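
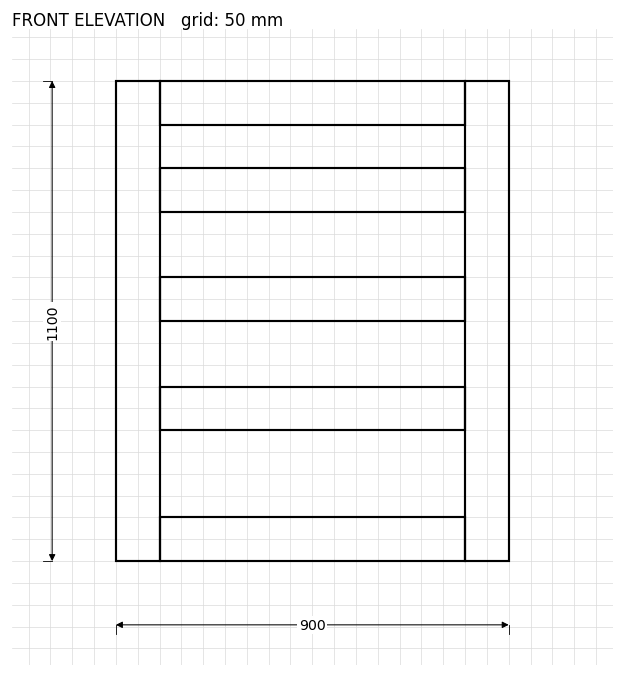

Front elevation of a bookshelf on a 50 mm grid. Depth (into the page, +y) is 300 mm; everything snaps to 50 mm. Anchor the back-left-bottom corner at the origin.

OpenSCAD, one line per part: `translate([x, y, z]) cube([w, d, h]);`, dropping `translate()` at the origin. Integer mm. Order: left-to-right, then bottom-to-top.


cube([100, 300, 1100]);
translate([100, 0, 0]) cube([700, 300, 100]);
translate([100, 0, 300]) cube([700, 300, 100]);
translate([100, 0, 550]) cube([700, 300, 100]);
translate([100, 0, 800]) cube([700, 300, 100]);
translate([100, 0, 1000]) cube([700, 300, 100]);
translate([800, 0, 0]) cube([100, 300, 1100]);


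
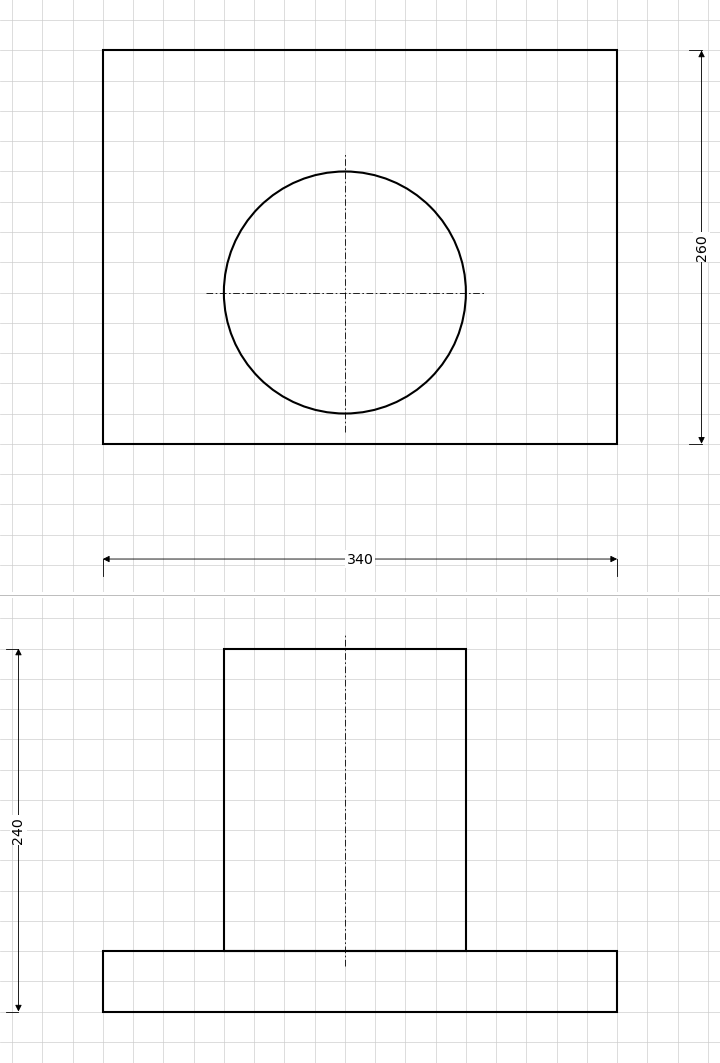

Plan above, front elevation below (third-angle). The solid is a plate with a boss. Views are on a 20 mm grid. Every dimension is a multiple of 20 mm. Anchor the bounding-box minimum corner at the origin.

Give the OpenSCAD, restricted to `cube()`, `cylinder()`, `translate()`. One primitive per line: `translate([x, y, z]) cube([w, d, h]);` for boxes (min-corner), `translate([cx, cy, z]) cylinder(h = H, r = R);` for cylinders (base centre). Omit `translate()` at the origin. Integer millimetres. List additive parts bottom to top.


cube([340, 260, 40]);
translate([160, 100, 40]) cylinder(h = 200, r = 80);


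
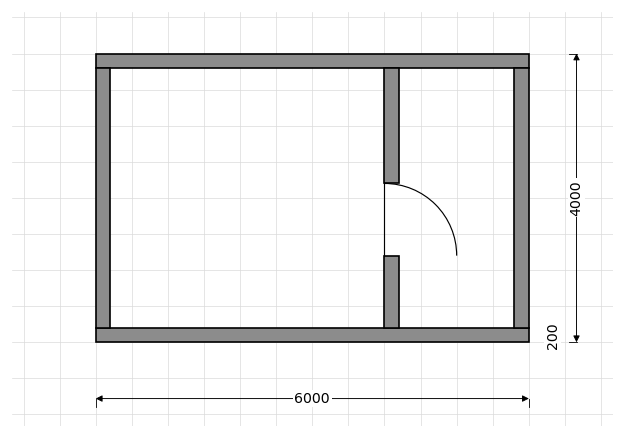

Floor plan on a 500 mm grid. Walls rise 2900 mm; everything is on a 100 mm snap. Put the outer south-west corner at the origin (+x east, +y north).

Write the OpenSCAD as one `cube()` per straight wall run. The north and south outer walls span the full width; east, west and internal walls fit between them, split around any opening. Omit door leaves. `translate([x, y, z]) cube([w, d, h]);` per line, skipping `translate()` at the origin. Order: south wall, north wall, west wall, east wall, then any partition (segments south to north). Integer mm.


cube([6000, 200, 2900]);
translate([0, 3800, 0]) cube([6000, 200, 2900]);
translate([0, 200, 0]) cube([200, 3600, 2900]);
translate([5800, 200, 0]) cube([200, 3600, 2900]);
translate([4000, 200, 0]) cube([200, 1000, 2900]);
translate([4000, 2200, 0]) cube([200, 1600, 2900]);


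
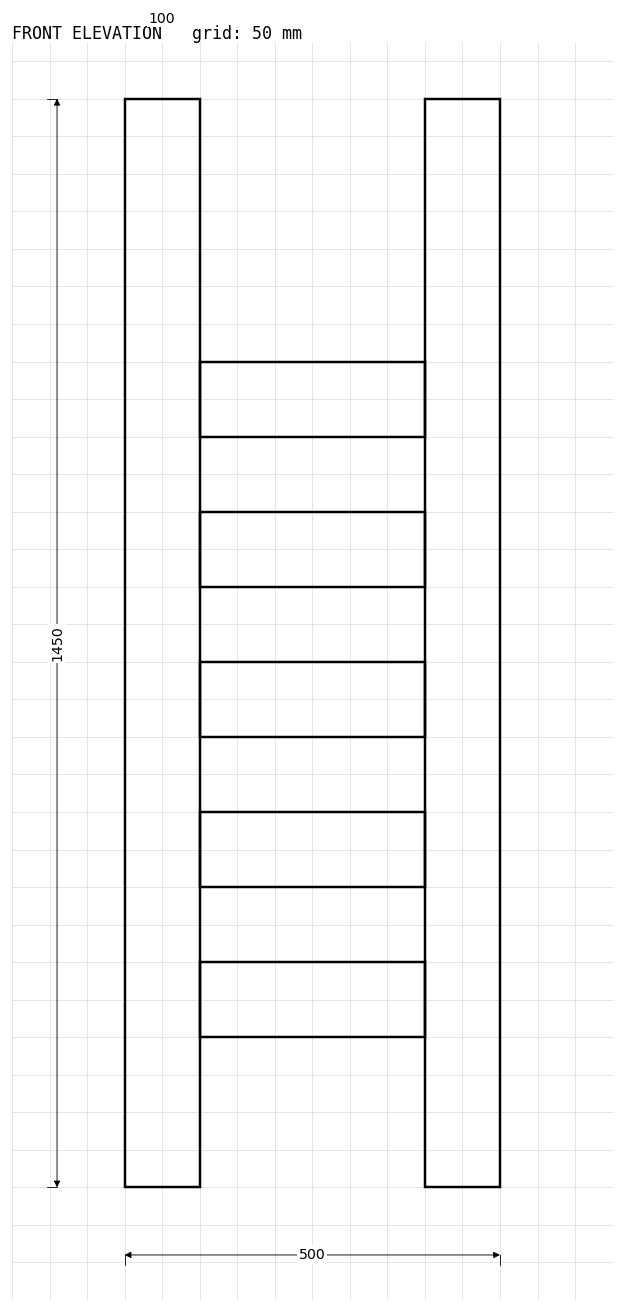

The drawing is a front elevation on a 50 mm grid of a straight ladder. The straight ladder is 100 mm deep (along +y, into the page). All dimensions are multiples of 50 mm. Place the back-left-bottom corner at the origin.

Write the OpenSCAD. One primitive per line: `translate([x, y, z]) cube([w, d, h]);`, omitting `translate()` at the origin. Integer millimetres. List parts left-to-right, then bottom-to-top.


cube([100, 100, 1450]);
translate([100, 0, 200]) cube([300, 100, 100]);
translate([100, 0, 400]) cube([300, 100, 100]);
translate([100, 0, 600]) cube([300, 100, 100]);
translate([100, 0, 800]) cube([300, 100, 100]);
translate([100, 0, 1000]) cube([300, 100, 100]);
translate([400, 0, 0]) cube([100, 100, 1450]);


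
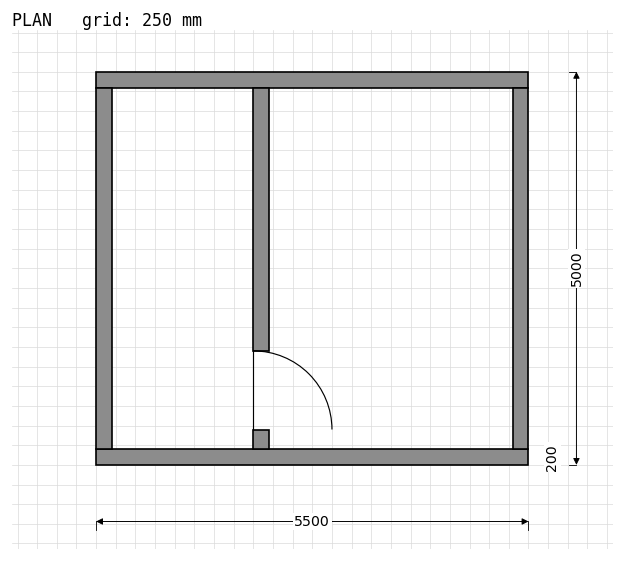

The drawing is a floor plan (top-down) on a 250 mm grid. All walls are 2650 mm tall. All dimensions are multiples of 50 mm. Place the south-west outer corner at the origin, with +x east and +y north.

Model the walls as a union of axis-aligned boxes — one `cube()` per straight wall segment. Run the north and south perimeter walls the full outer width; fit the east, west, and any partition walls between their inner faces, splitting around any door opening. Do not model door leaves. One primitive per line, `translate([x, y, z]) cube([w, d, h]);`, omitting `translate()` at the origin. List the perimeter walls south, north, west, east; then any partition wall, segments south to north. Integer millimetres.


cube([5500, 200, 2650]);
translate([0, 4800, 0]) cube([5500, 200, 2650]);
translate([0, 200, 0]) cube([200, 4600, 2650]);
translate([5300, 200, 0]) cube([200, 4600, 2650]);
translate([2000, 200, 0]) cube([200, 250, 2650]);
translate([2000, 1450, 0]) cube([200, 3350, 2650]);


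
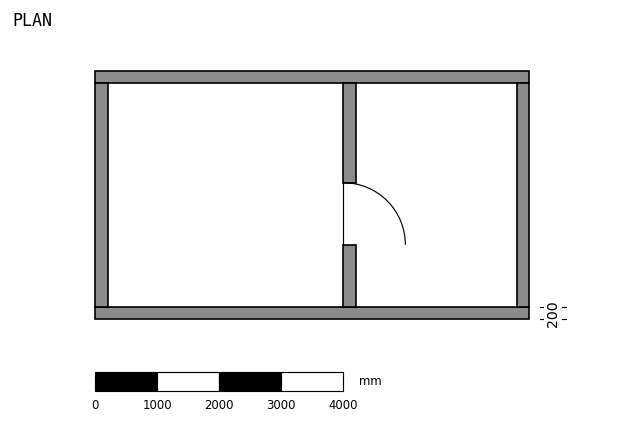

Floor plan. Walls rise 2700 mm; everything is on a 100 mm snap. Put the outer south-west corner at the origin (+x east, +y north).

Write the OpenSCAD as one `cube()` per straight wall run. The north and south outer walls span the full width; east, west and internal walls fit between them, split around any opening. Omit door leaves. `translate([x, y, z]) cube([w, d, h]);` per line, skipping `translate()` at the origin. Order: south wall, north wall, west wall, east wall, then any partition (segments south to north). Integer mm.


cube([7000, 200, 2700]);
translate([0, 3800, 0]) cube([7000, 200, 2700]);
translate([0, 200, 0]) cube([200, 3600, 2700]);
translate([6800, 200, 0]) cube([200, 3600, 2700]);
translate([4000, 200, 0]) cube([200, 1000, 2700]);
translate([4000, 2200, 0]) cube([200, 1600, 2700]);


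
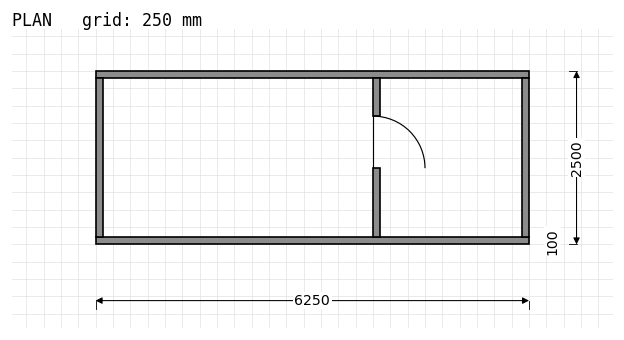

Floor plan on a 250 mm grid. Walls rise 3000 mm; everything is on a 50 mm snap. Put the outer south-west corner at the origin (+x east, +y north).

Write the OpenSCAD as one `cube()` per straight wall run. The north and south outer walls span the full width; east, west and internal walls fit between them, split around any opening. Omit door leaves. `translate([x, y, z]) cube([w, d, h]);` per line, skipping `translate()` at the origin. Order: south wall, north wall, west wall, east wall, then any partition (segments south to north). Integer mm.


cube([6250, 100, 3000]);
translate([0, 2400, 0]) cube([6250, 100, 3000]);
translate([0, 100, 0]) cube([100, 2300, 3000]);
translate([6150, 100, 0]) cube([100, 2300, 3000]);
translate([4000, 100, 0]) cube([100, 1000, 3000]);
translate([4000, 1850, 0]) cube([100, 550, 3000]);


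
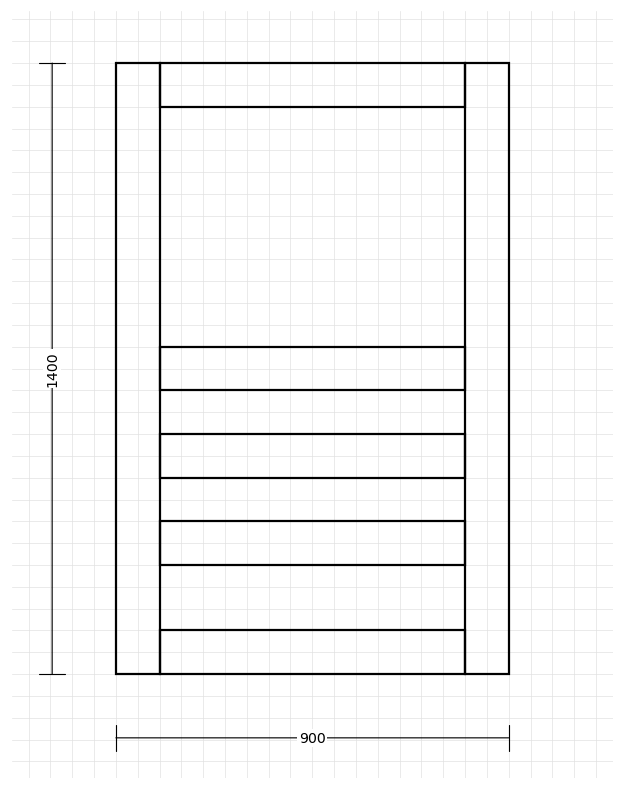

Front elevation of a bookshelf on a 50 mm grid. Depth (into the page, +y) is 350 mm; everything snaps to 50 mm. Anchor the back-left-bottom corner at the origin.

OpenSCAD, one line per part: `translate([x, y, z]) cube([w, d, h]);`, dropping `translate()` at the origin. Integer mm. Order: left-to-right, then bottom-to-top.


cube([100, 350, 1400]);
translate([100, 0, 0]) cube([700, 350, 100]);
translate([100, 0, 250]) cube([700, 350, 100]);
translate([100, 0, 450]) cube([700, 350, 100]);
translate([100, 0, 650]) cube([700, 350, 100]);
translate([100, 0, 1300]) cube([700, 350, 100]);
translate([800, 0, 0]) cube([100, 350, 1400]);


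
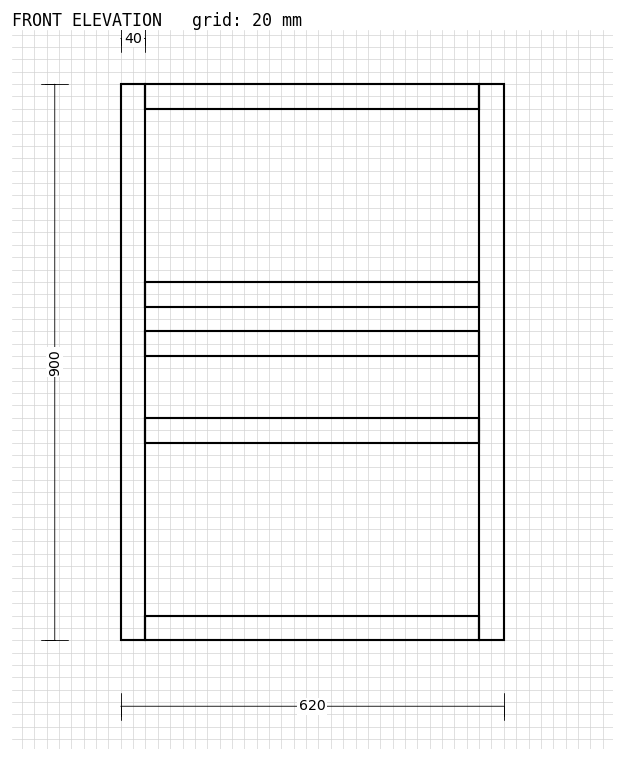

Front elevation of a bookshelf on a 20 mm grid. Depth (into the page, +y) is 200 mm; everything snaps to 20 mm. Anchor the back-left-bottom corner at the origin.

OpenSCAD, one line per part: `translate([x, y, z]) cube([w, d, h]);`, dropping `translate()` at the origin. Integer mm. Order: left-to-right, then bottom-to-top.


cube([40, 200, 900]);
translate([40, 0, 0]) cube([540, 200, 40]);
translate([40, 0, 320]) cube([540, 200, 40]);
translate([40, 0, 460]) cube([540, 200, 40]);
translate([40, 0, 540]) cube([540, 200, 40]);
translate([40, 0, 860]) cube([540, 200, 40]);
translate([580, 0, 0]) cube([40, 200, 900]);


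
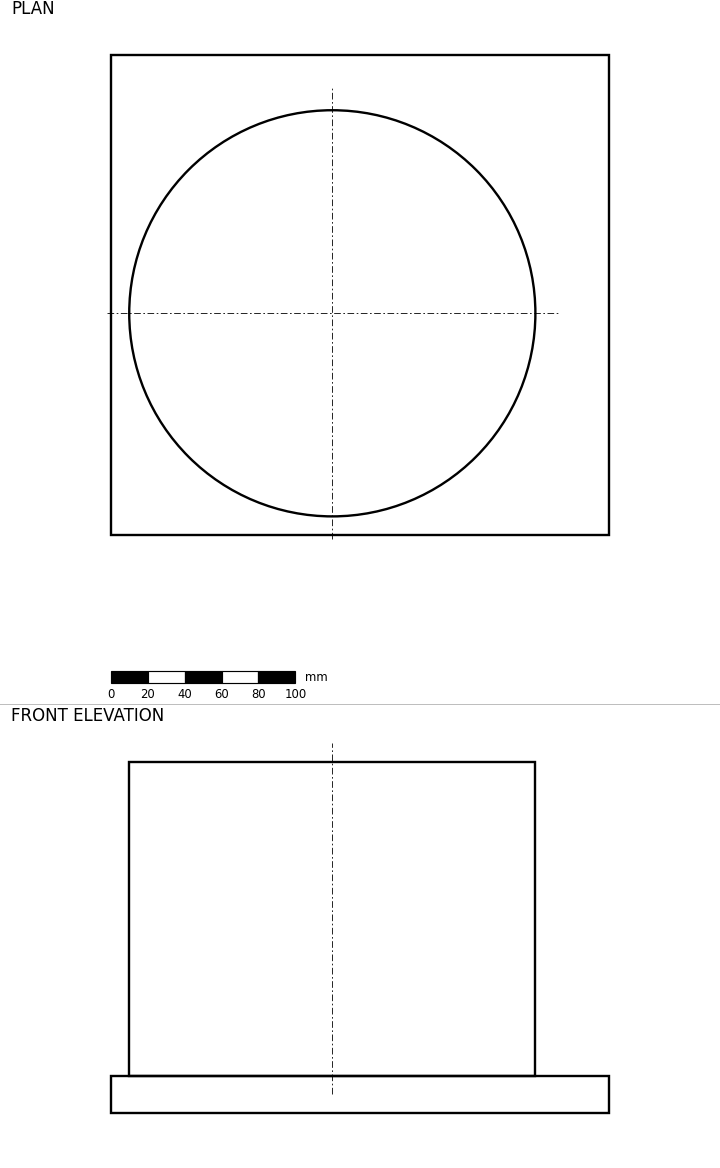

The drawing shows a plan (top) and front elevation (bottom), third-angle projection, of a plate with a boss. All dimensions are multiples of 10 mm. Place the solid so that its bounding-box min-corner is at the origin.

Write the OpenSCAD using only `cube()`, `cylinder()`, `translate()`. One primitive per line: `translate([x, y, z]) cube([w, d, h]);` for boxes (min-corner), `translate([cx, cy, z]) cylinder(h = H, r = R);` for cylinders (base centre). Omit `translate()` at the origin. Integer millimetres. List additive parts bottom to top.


cube([270, 260, 20]);
translate([120, 120, 20]) cylinder(h = 170, r = 110);


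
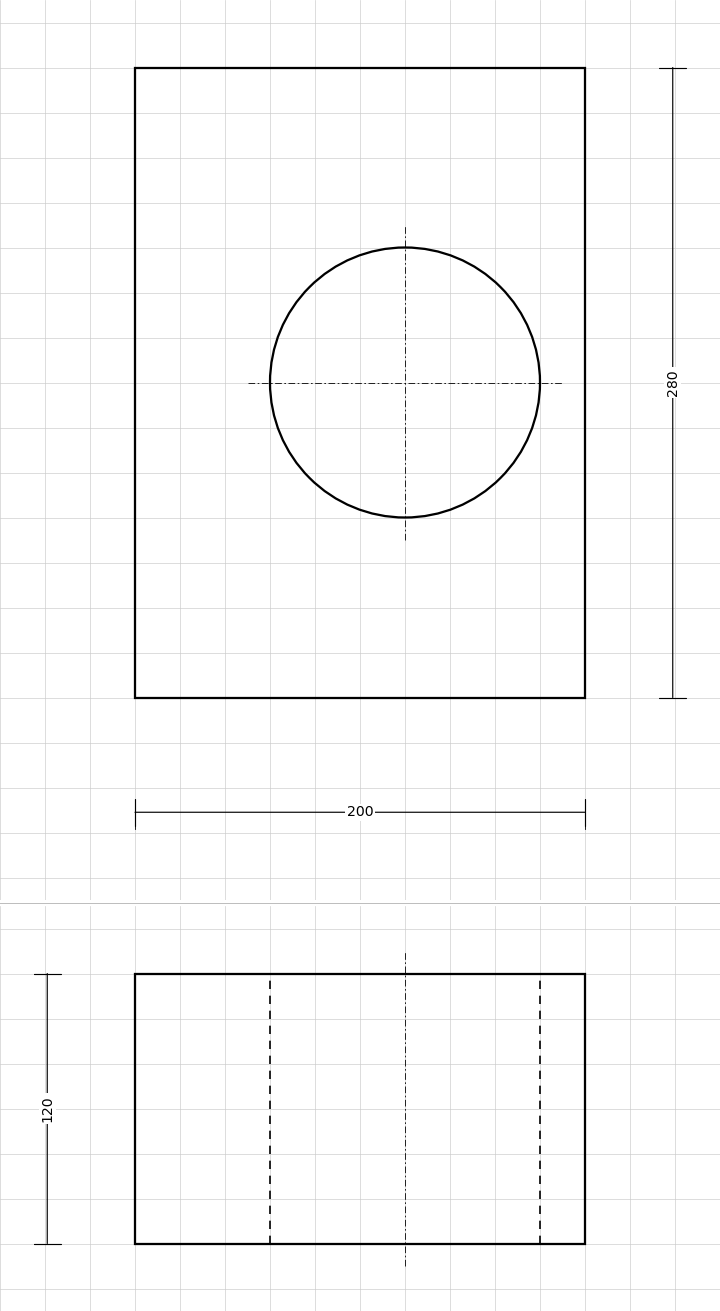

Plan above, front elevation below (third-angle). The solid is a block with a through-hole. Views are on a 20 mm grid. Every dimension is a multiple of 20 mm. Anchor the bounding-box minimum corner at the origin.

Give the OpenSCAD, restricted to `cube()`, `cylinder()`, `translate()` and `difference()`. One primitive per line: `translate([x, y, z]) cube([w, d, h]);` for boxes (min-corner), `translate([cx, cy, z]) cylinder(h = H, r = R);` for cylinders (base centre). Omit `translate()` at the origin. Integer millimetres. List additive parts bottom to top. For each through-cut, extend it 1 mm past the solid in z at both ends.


difference() {
  cube([200, 280, 120]);
  translate([120, 140, -1]) cylinder(h = 122, r = 60);
}


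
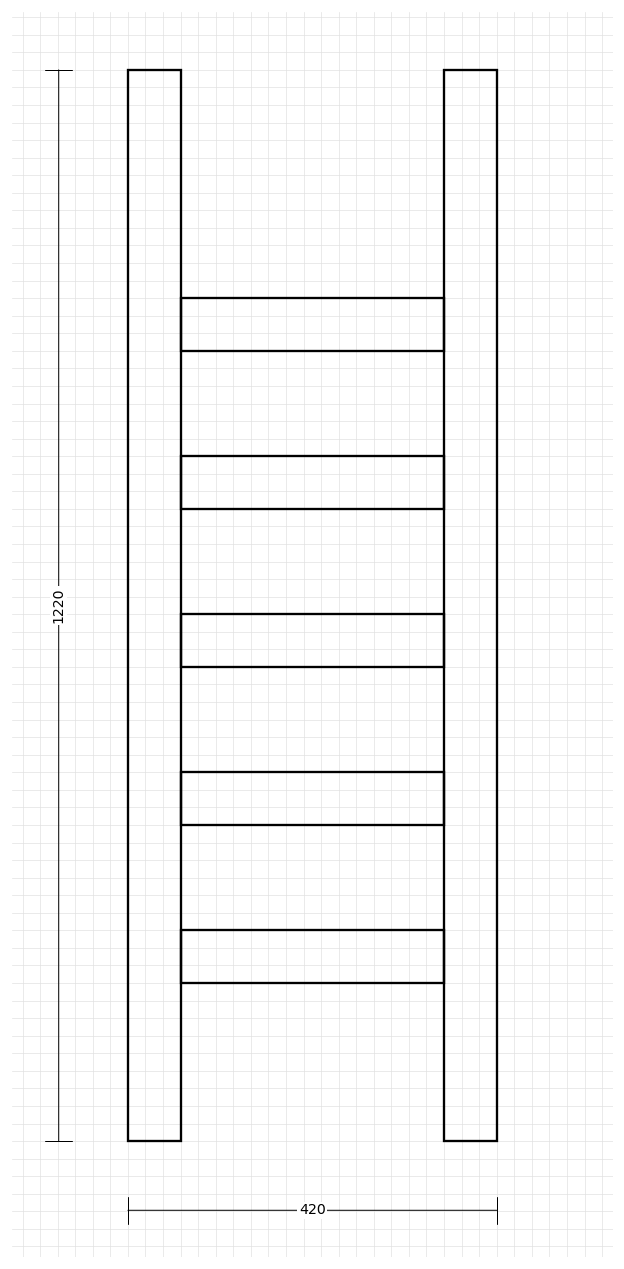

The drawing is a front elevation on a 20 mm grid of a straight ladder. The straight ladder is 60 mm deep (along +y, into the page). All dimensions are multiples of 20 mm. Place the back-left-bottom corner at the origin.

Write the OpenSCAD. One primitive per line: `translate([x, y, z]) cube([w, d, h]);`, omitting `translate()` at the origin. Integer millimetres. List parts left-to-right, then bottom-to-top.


cube([60, 60, 1220]);
translate([60, 0, 180]) cube([300, 60, 60]);
translate([60, 0, 360]) cube([300, 60, 60]);
translate([60, 0, 540]) cube([300, 60, 60]);
translate([60, 0, 720]) cube([300, 60, 60]);
translate([60, 0, 900]) cube([300, 60, 60]);
translate([360, 0, 0]) cube([60, 60, 1220]);


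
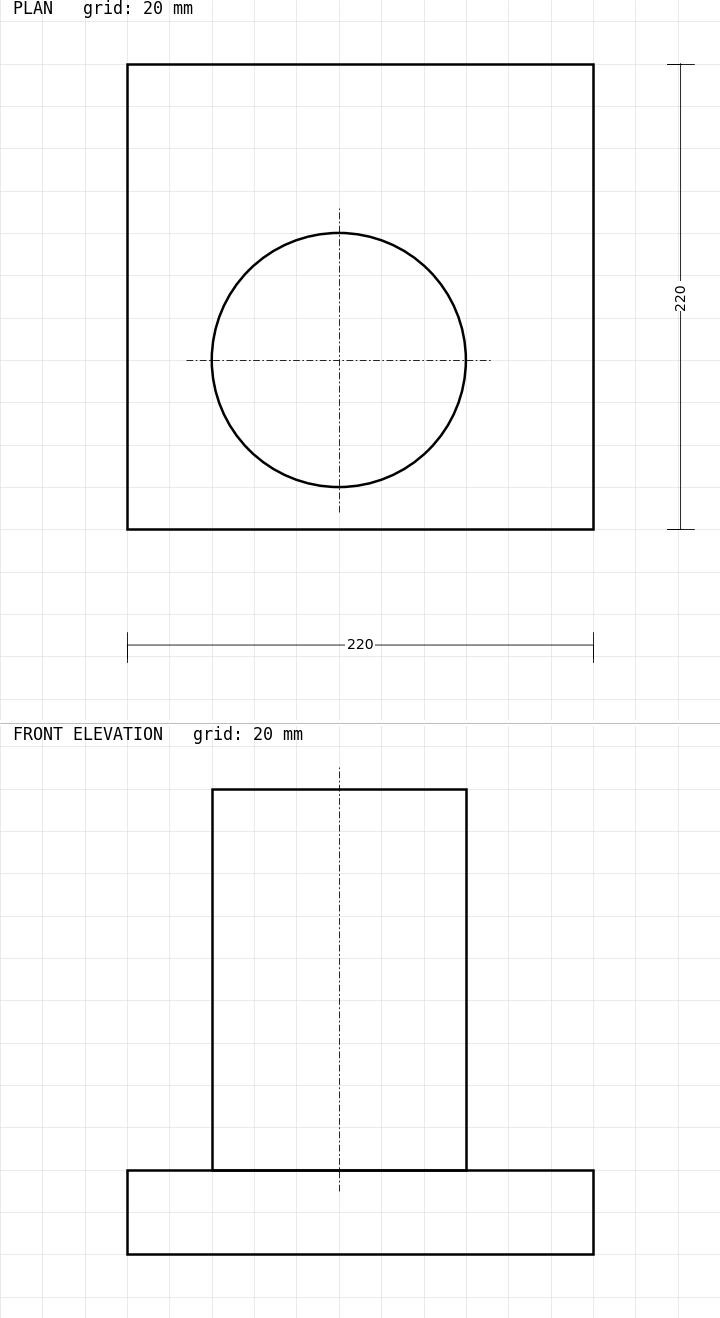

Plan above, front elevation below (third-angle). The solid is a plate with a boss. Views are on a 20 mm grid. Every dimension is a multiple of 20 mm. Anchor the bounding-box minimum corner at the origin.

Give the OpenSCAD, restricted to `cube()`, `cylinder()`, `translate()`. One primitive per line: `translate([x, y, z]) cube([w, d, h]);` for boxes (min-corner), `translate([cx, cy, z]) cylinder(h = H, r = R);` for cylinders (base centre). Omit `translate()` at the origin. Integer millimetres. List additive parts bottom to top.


cube([220, 220, 40]);
translate([100, 80, 40]) cylinder(h = 180, r = 60);


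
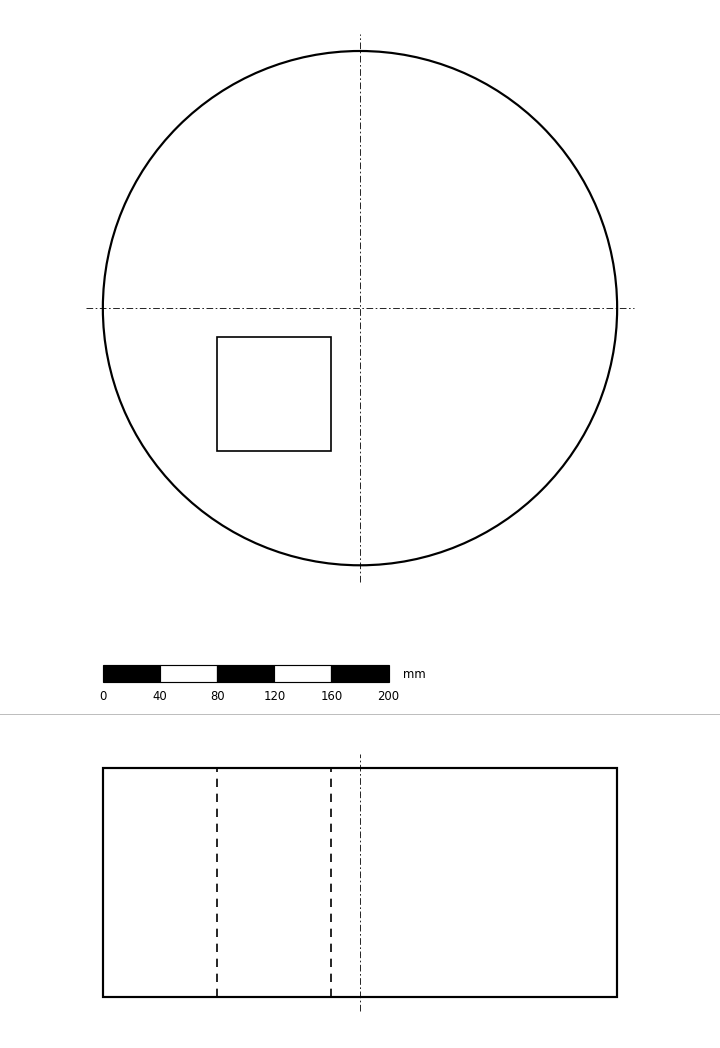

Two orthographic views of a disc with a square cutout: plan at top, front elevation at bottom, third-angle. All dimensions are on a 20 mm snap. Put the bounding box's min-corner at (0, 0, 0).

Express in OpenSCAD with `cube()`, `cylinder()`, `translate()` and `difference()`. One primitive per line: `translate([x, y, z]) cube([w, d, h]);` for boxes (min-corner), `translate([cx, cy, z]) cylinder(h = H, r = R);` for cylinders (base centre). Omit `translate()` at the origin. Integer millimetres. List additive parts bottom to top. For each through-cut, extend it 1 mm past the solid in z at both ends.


difference() {
  translate([180, 180, 0]) cylinder(h = 160, r = 180);
  translate([80, 80, -1]) cube([80, 80, 162]);
}


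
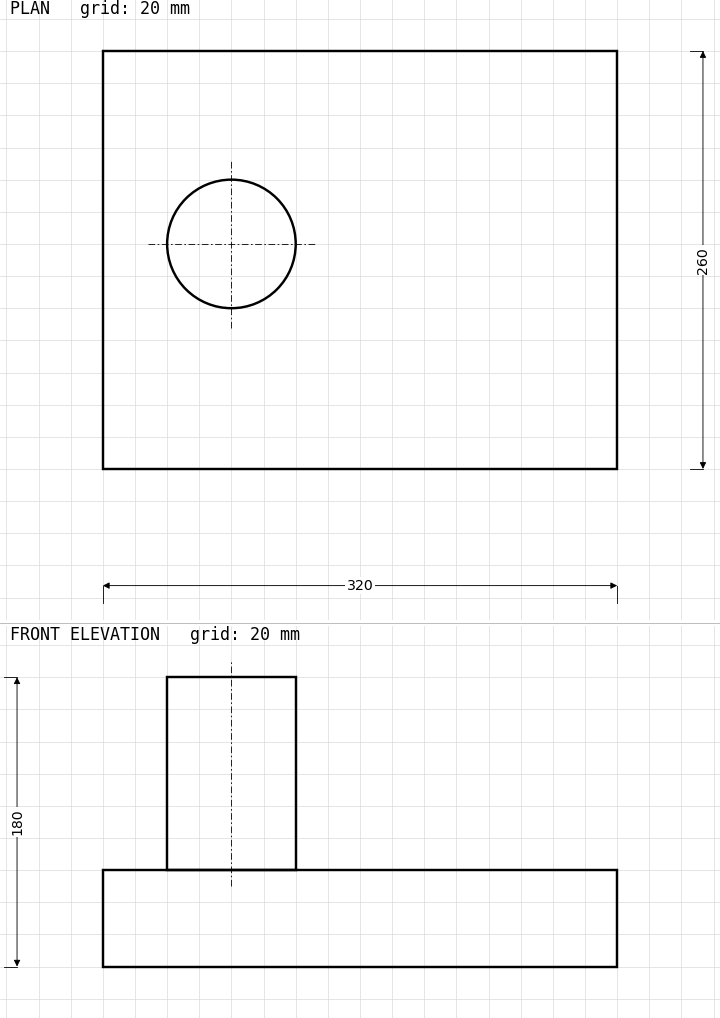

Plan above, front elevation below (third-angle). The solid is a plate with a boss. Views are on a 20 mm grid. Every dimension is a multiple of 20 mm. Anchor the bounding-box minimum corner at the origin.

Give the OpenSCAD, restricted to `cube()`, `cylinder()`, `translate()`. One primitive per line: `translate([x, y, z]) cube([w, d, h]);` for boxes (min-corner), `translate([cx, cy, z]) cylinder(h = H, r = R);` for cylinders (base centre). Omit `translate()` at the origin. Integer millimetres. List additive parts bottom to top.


cube([320, 260, 60]);
translate([80, 140, 60]) cylinder(h = 120, r = 40);


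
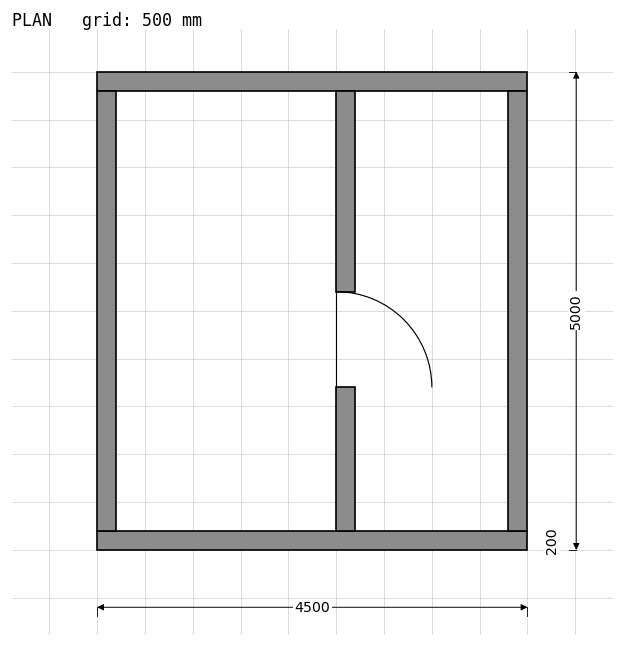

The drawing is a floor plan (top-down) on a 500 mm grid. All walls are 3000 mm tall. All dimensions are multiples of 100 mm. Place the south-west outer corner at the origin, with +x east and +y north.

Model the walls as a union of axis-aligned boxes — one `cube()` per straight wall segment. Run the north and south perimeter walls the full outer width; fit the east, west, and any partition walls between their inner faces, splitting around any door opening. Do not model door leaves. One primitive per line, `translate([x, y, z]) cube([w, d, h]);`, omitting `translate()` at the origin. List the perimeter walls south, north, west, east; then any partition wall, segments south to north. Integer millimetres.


cube([4500, 200, 3000]);
translate([0, 4800, 0]) cube([4500, 200, 3000]);
translate([0, 200, 0]) cube([200, 4600, 3000]);
translate([4300, 200, 0]) cube([200, 4600, 3000]);
translate([2500, 200, 0]) cube([200, 1500, 3000]);
translate([2500, 2700, 0]) cube([200, 2100, 3000]);


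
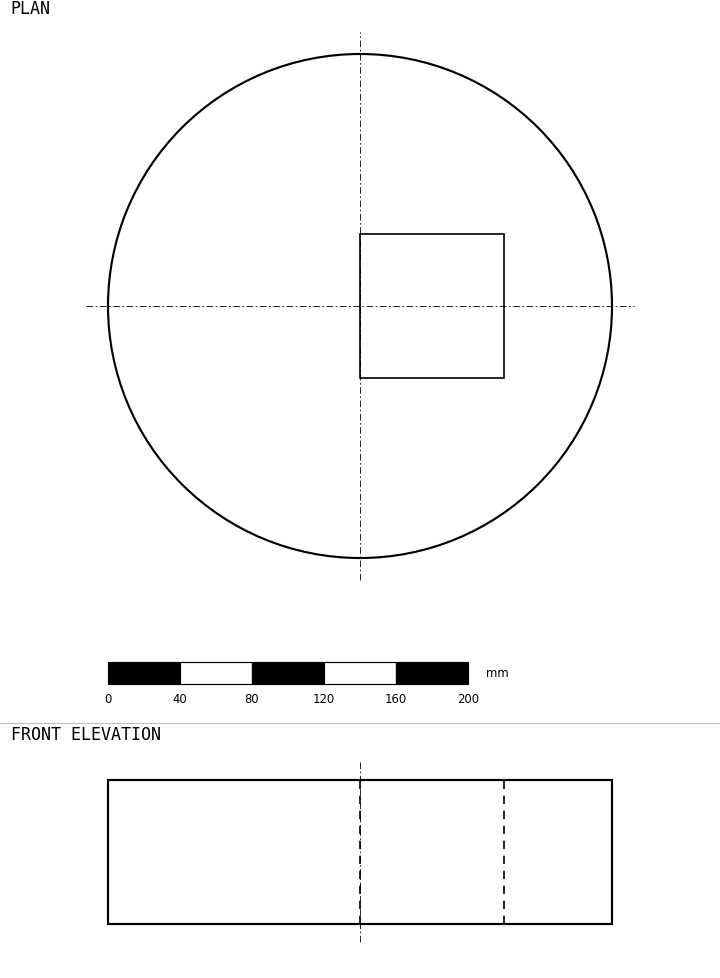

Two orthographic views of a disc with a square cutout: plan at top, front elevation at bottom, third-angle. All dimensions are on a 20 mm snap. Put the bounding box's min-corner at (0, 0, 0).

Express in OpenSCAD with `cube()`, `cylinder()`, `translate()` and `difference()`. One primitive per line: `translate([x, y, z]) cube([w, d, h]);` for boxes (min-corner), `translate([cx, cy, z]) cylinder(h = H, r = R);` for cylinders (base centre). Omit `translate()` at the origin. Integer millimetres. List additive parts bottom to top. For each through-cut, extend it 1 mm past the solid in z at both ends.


difference() {
  translate([140, 140, 0]) cylinder(h = 80, r = 140);
  translate([140, 100, -1]) cube([80, 80, 82]);
}


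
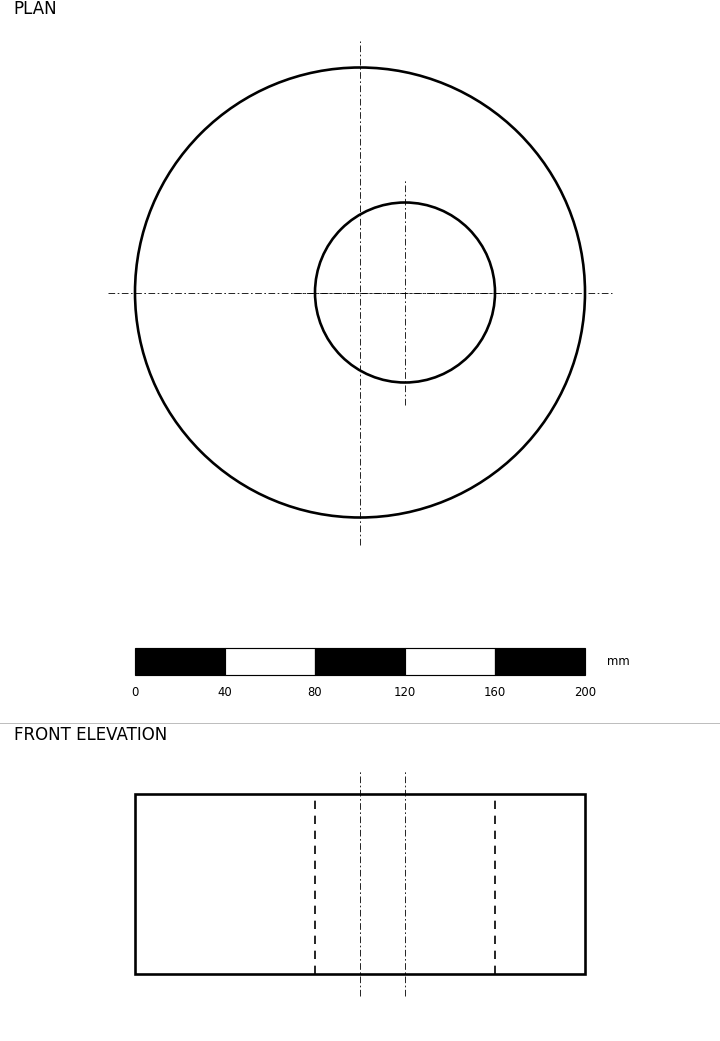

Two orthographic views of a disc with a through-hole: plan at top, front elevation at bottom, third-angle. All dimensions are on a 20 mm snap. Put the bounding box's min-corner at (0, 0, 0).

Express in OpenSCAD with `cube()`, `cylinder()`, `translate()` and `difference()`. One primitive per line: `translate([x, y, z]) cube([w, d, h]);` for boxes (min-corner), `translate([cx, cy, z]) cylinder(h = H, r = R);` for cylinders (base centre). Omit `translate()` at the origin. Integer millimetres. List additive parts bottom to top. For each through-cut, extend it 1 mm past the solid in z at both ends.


difference() {
  translate([100, 100, 0]) cylinder(h = 80, r = 100);
  translate([120, 100, -1]) cylinder(h = 82, r = 40);
}


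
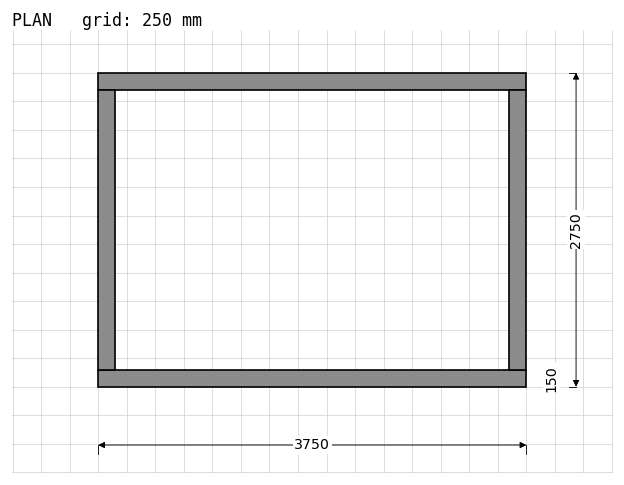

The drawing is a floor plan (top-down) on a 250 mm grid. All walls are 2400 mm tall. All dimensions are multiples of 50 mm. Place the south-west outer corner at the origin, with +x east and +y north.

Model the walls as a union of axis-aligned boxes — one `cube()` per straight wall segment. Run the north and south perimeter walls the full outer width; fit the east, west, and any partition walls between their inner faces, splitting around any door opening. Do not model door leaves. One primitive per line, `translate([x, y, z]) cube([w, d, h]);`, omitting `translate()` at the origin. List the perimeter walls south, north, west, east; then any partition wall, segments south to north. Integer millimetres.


cube([3750, 150, 2400]);
translate([0, 2600, 0]) cube([3750, 150, 2400]);
translate([0, 150, 0]) cube([150, 2450, 2400]);
translate([3600, 150, 0]) cube([150, 2450, 2400]);


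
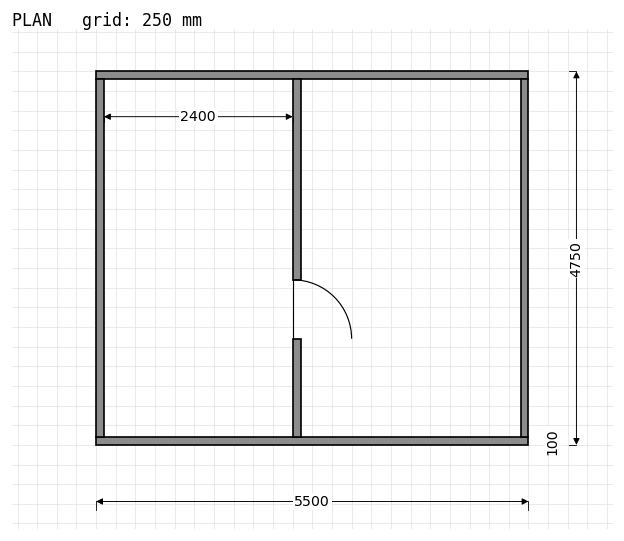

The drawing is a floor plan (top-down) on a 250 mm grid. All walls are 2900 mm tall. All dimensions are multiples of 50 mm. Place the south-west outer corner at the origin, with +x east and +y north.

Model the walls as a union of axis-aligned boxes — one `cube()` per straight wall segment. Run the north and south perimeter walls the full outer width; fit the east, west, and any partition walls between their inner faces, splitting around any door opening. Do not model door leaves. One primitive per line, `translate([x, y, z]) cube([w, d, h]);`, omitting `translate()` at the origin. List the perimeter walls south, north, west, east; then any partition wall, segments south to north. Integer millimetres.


cube([5500, 100, 2900]);
translate([0, 4650, 0]) cube([5500, 100, 2900]);
translate([0, 100, 0]) cube([100, 4550, 2900]);
translate([5400, 100, 0]) cube([100, 4550, 2900]);
translate([2500, 100, 0]) cube([100, 1250, 2900]);
translate([2500, 2100, 0]) cube([100, 2550, 2900]);


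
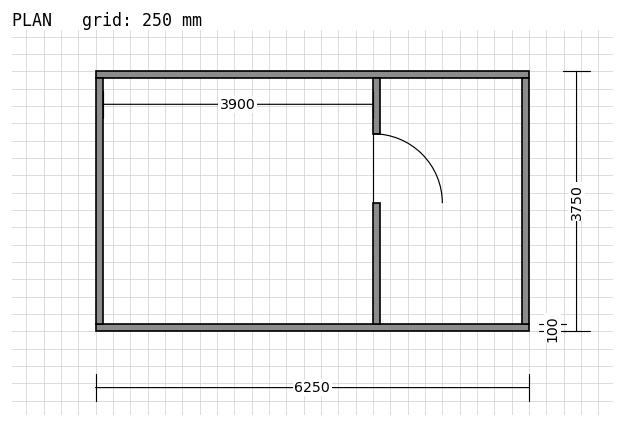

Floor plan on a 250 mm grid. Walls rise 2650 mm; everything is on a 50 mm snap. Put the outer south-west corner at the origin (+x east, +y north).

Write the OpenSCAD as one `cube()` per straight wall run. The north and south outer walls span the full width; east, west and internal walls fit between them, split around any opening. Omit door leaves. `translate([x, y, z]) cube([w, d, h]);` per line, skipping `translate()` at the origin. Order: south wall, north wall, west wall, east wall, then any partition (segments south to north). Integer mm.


cube([6250, 100, 2650]);
translate([0, 3650, 0]) cube([6250, 100, 2650]);
translate([0, 100, 0]) cube([100, 3550, 2650]);
translate([6150, 100, 0]) cube([100, 3550, 2650]);
translate([4000, 100, 0]) cube([100, 1750, 2650]);
translate([4000, 2850, 0]) cube([100, 800, 2650]);


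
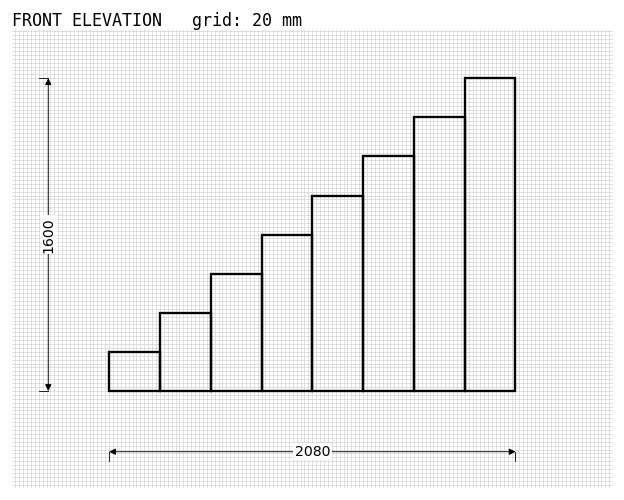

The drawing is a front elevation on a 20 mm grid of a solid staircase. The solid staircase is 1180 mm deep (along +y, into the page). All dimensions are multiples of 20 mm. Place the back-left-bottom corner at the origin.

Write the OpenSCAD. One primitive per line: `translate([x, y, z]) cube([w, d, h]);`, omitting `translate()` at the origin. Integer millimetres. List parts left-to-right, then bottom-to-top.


cube([260, 1180, 200]);
translate([260, 0, 0]) cube([260, 1180, 400]);
translate([520, 0, 0]) cube([260, 1180, 600]);
translate([780, 0, 0]) cube([260, 1180, 800]);
translate([1040, 0, 0]) cube([260, 1180, 1000]);
translate([1300, 0, 0]) cube([260, 1180, 1200]);
translate([1560, 0, 0]) cube([260, 1180, 1400]);
translate([1820, 0, 0]) cube([260, 1180, 1600]);


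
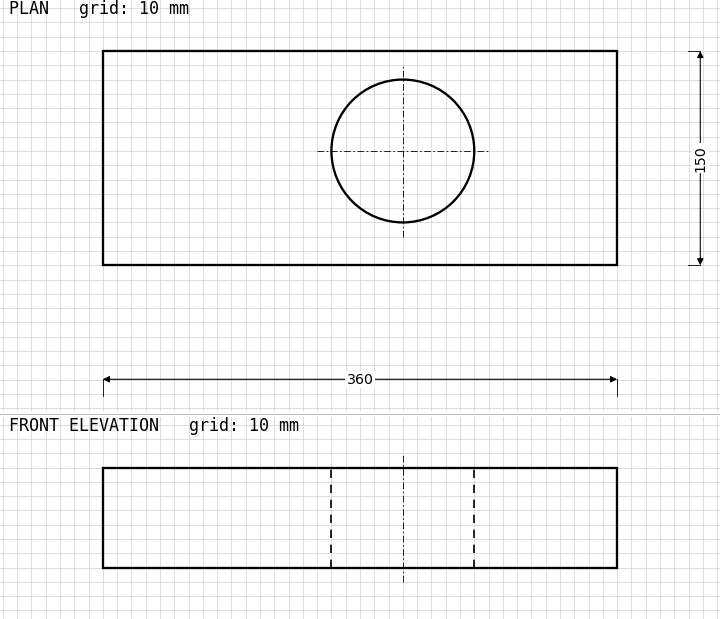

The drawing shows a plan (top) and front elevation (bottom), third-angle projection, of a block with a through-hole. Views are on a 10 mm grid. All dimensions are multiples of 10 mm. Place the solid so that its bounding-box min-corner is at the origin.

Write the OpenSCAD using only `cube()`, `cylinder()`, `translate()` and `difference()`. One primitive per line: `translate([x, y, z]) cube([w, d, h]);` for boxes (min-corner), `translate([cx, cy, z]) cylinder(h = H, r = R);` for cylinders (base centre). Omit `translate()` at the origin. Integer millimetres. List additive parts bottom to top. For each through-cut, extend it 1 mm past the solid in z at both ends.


difference() {
  cube([360, 150, 70]);
  translate([210, 80, -1]) cylinder(h = 72, r = 50);
}


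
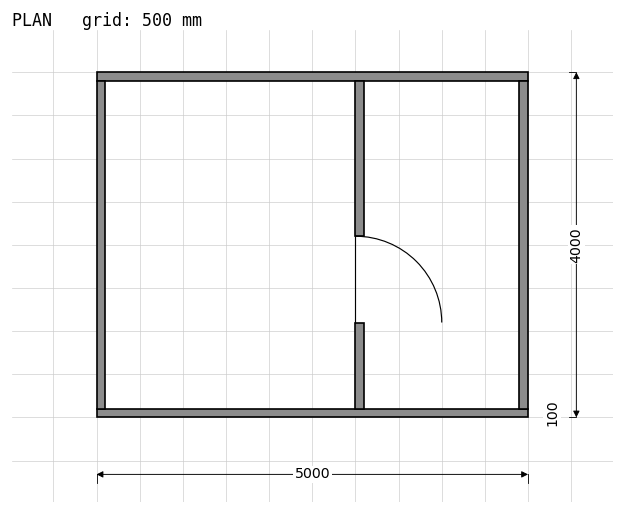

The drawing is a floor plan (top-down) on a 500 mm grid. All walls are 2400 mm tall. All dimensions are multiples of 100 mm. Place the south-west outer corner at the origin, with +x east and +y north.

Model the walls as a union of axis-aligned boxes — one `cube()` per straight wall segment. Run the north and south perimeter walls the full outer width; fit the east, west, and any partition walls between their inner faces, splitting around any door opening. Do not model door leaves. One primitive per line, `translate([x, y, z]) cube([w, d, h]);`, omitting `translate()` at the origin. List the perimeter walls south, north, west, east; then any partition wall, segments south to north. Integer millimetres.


cube([5000, 100, 2400]);
translate([0, 3900, 0]) cube([5000, 100, 2400]);
translate([0, 100, 0]) cube([100, 3800, 2400]);
translate([4900, 100, 0]) cube([100, 3800, 2400]);
translate([3000, 100, 0]) cube([100, 1000, 2400]);
translate([3000, 2100, 0]) cube([100, 1800, 2400]);


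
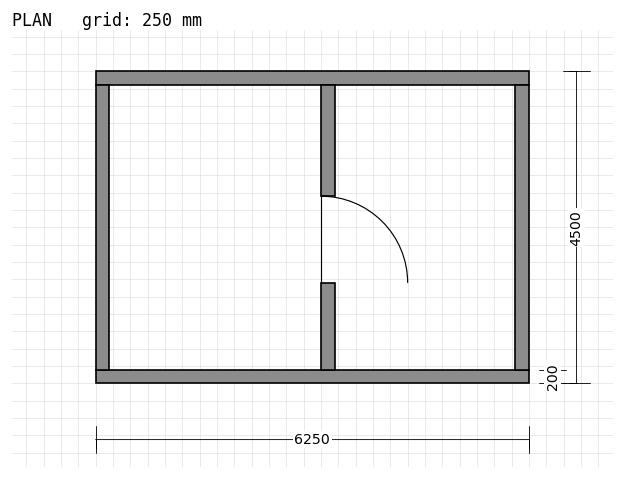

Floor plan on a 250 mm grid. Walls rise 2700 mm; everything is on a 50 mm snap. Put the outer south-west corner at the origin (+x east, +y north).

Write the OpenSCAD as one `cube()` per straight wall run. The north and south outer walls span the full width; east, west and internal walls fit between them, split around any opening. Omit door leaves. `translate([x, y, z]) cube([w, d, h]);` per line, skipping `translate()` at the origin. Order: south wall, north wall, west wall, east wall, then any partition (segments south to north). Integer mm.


cube([6250, 200, 2700]);
translate([0, 4300, 0]) cube([6250, 200, 2700]);
translate([0, 200, 0]) cube([200, 4100, 2700]);
translate([6050, 200, 0]) cube([200, 4100, 2700]);
translate([3250, 200, 0]) cube([200, 1250, 2700]);
translate([3250, 2700, 0]) cube([200, 1600, 2700]);


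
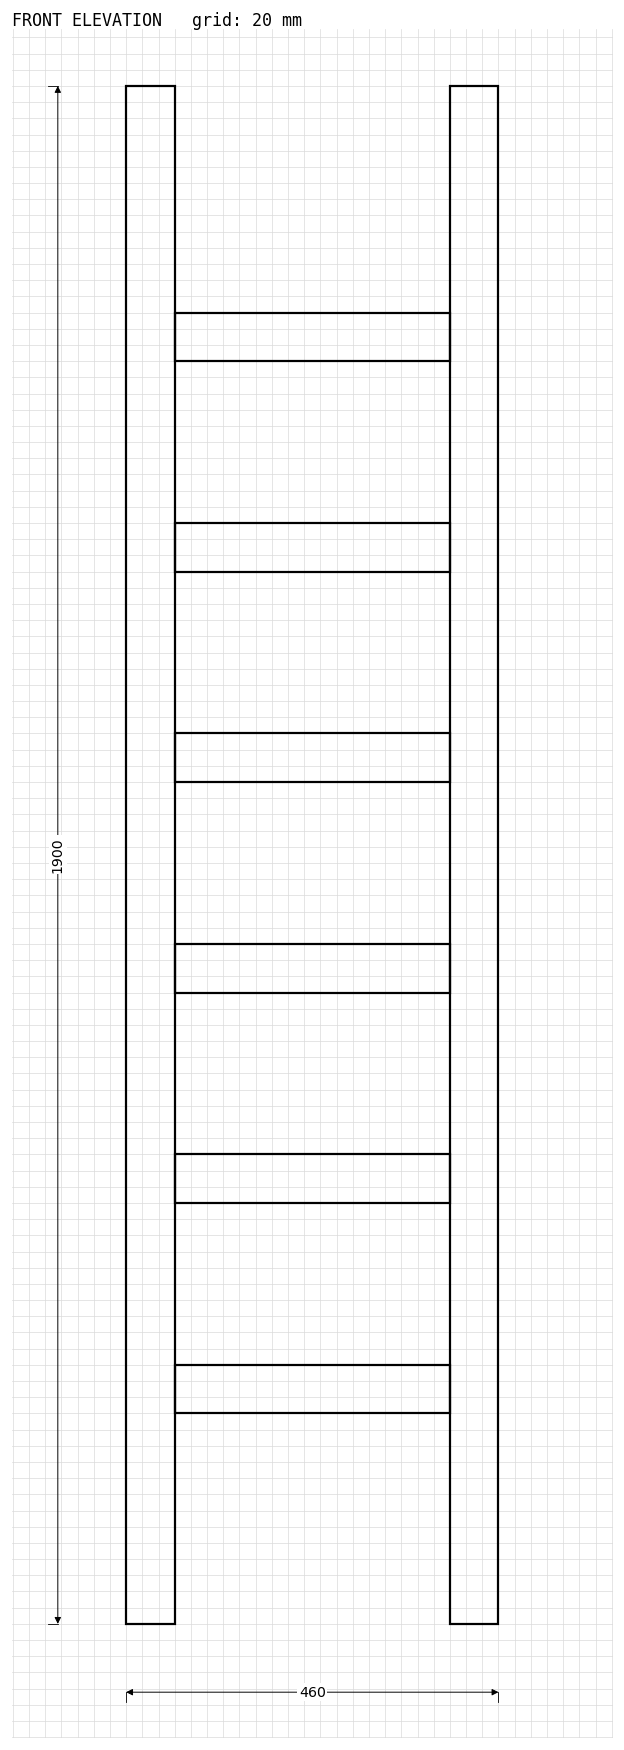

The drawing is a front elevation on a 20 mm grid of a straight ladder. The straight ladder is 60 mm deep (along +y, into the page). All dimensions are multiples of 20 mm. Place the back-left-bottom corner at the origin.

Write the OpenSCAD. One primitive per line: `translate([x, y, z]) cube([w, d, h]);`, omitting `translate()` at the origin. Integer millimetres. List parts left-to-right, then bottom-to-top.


cube([60, 60, 1900]);
translate([60, 0, 260]) cube([340, 60, 60]);
translate([60, 0, 520]) cube([340, 60, 60]);
translate([60, 0, 780]) cube([340, 60, 60]);
translate([60, 0, 1040]) cube([340, 60, 60]);
translate([60, 0, 1300]) cube([340, 60, 60]);
translate([60, 0, 1560]) cube([340, 60, 60]);
translate([400, 0, 0]) cube([60, 60, 1900]);


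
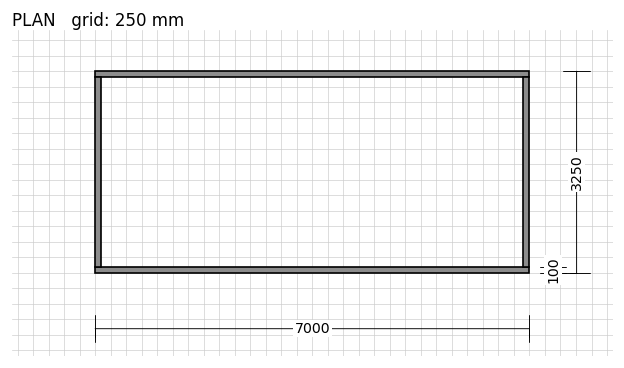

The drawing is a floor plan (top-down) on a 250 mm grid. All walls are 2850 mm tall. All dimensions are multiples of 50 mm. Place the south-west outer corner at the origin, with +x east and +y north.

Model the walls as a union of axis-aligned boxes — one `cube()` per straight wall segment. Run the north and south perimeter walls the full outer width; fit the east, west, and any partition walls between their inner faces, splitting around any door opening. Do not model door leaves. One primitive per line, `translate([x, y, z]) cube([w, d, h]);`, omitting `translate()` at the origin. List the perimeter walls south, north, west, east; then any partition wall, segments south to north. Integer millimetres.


cube([7000, 100, 2850]);
translate([0, 3150, 0]) cube([7000, 100, 2850]);
translate([0, 100, 0]) cube([100, 3050, 2850]);
translate([6900, 100, 0]) cube([100, 3050, 2850]);


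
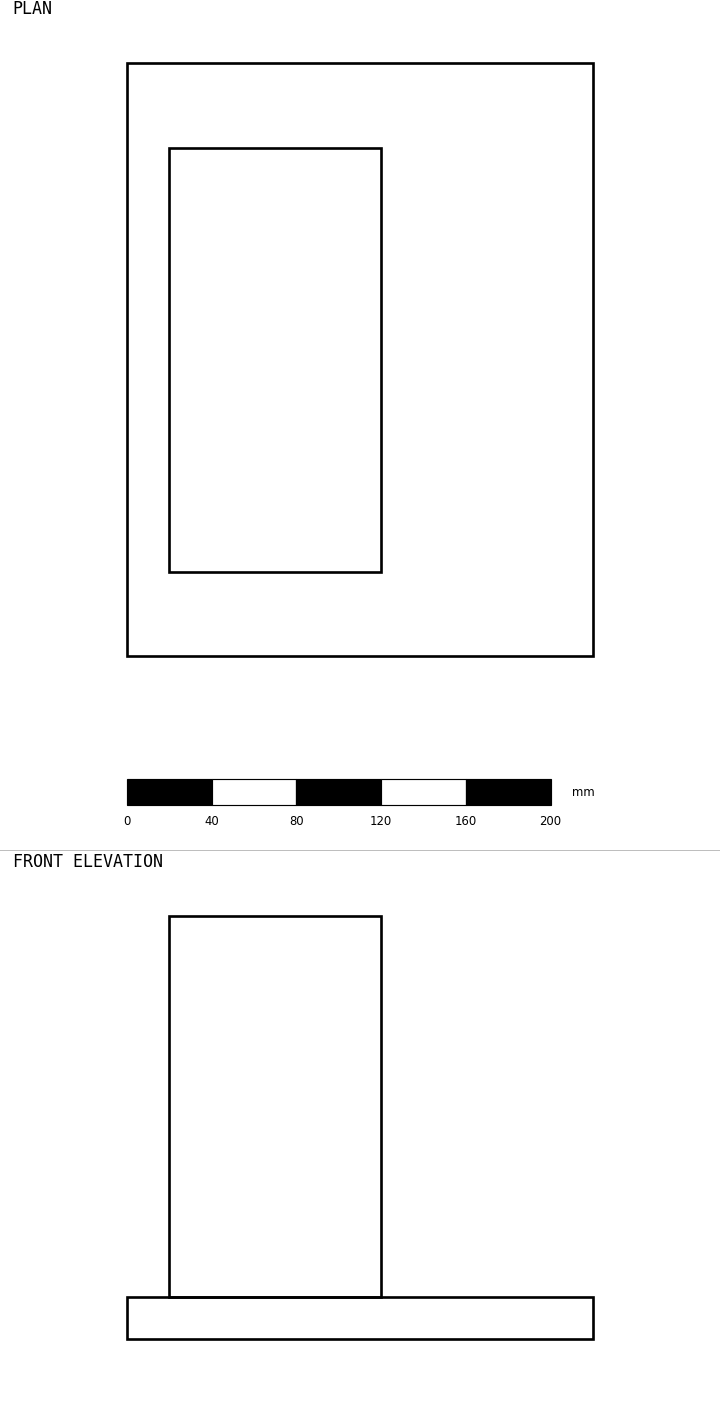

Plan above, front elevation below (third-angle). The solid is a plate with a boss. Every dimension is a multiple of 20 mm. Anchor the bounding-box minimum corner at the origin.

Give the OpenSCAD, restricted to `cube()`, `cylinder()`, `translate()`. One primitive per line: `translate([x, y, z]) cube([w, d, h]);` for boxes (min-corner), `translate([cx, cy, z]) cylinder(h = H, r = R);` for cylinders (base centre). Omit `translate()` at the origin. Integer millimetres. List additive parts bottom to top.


cube([220, 280, 20]);
translate([20, 40, 20]) cube([100, 200, 180]);


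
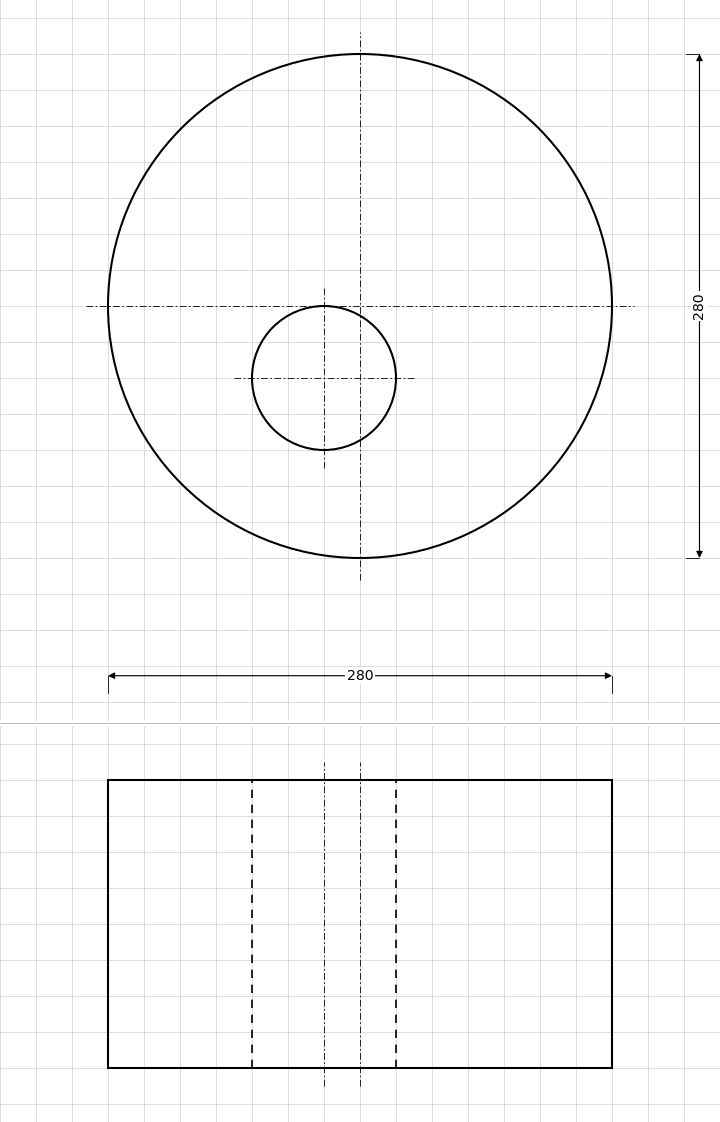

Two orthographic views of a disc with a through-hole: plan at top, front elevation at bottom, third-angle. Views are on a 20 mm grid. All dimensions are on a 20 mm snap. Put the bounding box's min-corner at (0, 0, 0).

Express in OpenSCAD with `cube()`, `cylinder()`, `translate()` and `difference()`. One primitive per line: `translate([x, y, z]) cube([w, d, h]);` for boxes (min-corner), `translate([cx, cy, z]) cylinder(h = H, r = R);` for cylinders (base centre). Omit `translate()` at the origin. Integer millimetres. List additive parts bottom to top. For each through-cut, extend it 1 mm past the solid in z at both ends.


difference() {
  translate([140, 140, 0]) cylinder(h = 160, r = 140);
  translate([120, 100, -1]) cylinder(h = 162, r = 40);
}


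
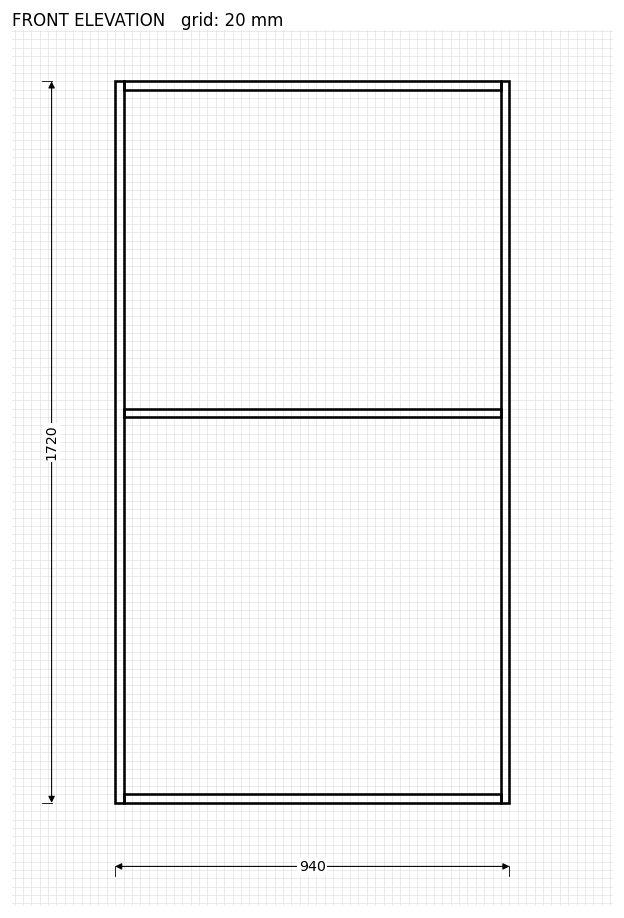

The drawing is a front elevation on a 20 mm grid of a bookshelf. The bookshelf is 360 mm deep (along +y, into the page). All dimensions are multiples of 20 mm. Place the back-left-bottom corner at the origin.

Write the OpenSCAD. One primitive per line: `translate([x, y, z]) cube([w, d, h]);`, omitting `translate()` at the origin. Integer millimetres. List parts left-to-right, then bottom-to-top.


cube([20, 360, 1720]);
translate([20, 0, 0]) cube([900, 360, 20]);
translate([20, 0, 920]) cube([900, 360, 20]);
translate([20, 0, 1700]) cube([900, 360, 20]);
translate([920, 0, 0]) cube([20, 360, 1720]);


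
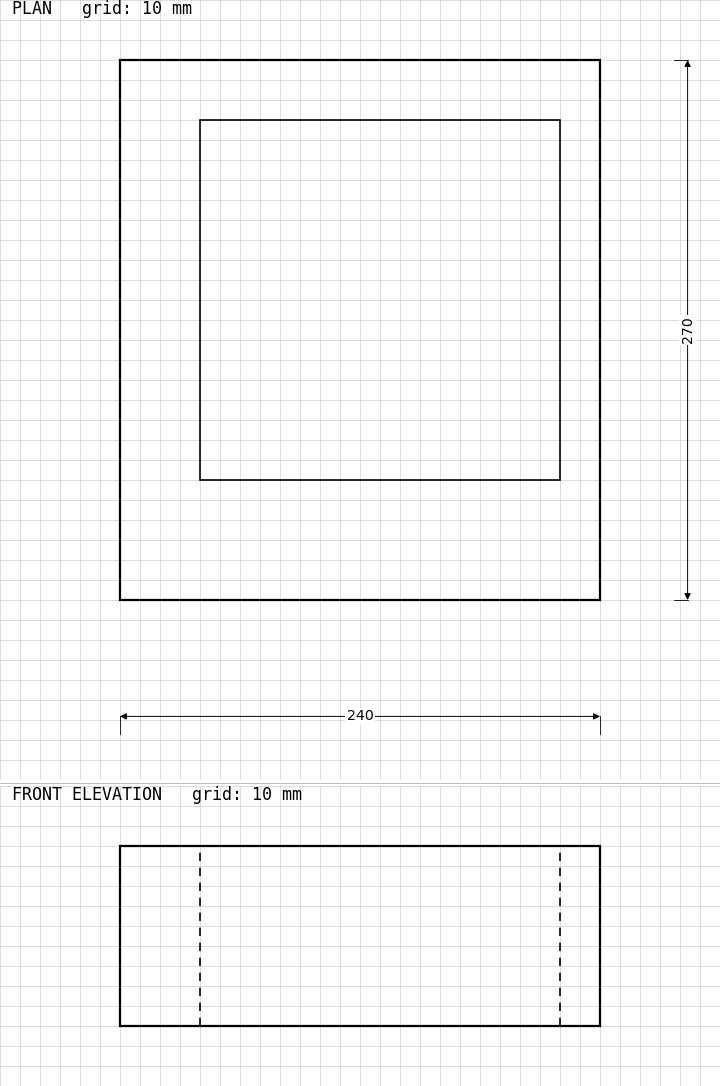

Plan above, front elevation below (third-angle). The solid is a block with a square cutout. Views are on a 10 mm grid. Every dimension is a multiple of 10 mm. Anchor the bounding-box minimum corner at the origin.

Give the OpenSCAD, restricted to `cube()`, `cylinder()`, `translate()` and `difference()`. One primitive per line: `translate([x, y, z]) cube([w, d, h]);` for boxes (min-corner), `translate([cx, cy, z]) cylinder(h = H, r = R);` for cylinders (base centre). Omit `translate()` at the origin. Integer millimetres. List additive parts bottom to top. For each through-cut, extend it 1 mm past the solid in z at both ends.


difference() {
  cube([240, 270, 90]);
  translate([40, 60, -1]) cube([180, 180, 92]);
}


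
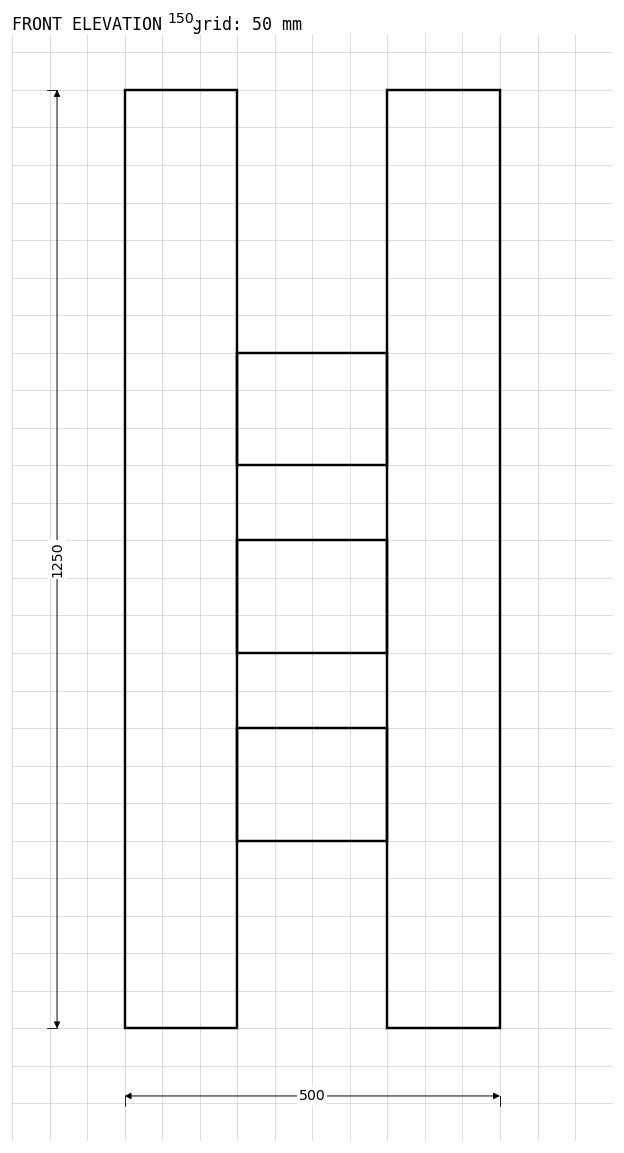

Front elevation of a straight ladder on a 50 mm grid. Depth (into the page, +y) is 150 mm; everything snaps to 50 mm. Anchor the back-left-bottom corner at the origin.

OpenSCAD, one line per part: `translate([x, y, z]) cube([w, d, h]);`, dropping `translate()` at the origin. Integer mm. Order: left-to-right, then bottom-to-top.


cube([150, 150, 1250]);
translate([150, 0, 250]) cube([200, 150, 150]);
translate([150, 0, 500]) cube([200, 150, 150]);
translate([150, 0, 750]) cube([200, 150, 150]);
translate([350, 0, 0]) cube([150, 150, 1250]);


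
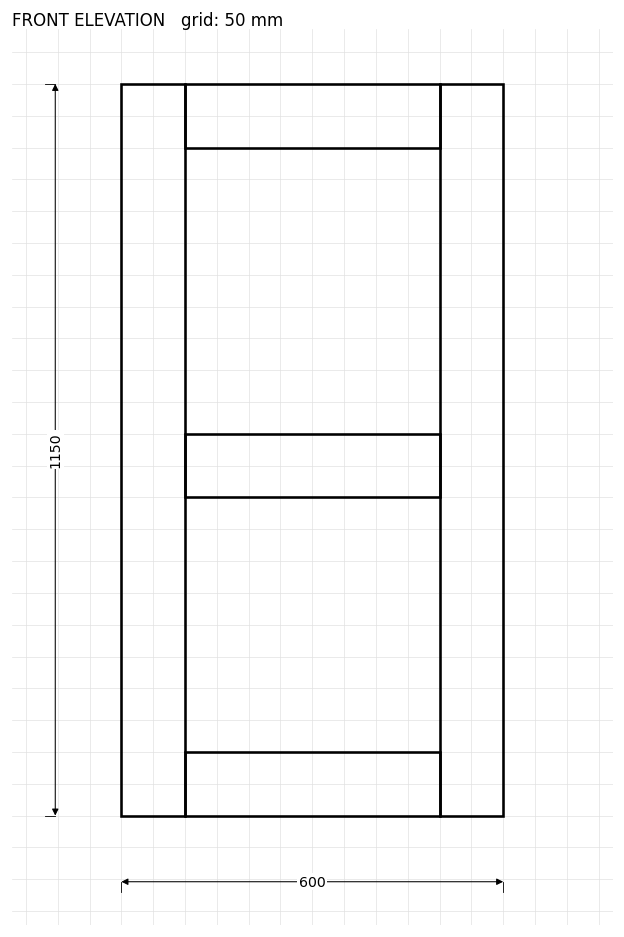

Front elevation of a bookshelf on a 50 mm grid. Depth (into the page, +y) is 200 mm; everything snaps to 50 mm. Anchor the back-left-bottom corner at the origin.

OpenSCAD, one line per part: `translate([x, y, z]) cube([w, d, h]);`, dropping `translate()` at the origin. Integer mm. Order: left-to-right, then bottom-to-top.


cube([100, 200, 1150]);
translate([100, 0, 0]) cube([400, 200, 100]);
translate([100, 0, 500]) cube([400, 200, 100]);
translate([100, 0, 1050]) cube([400, 200, 100]);
translate([500, 0, 0]) cube([100, 200, 1150]);


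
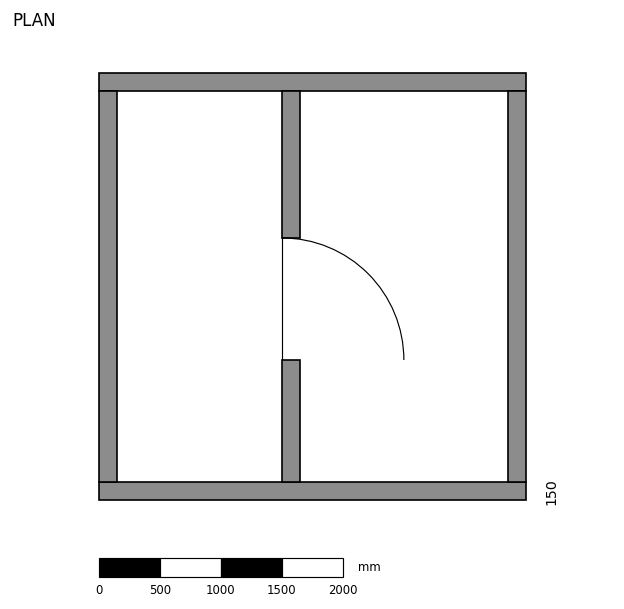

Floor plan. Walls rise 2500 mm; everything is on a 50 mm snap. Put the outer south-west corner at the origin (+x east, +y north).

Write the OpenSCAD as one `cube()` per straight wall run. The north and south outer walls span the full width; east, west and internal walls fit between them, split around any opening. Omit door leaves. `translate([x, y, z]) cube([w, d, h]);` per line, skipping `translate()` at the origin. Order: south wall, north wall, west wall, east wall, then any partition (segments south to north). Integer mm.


cube([3500, 150, 2500]);
translate([0, 3350, 0]) cube([3500, 150, 2500]);
translate([0, 150, 0]) cube([150, 3200, 2500]);
translate([3350, 150, 0]) cube([150, 3200, 2500]);
translate([1500, 150, 0]) cube([150, 1000, 2500]);
translate([1500, 2150, 0]) cube([150, 1200, 2500]);


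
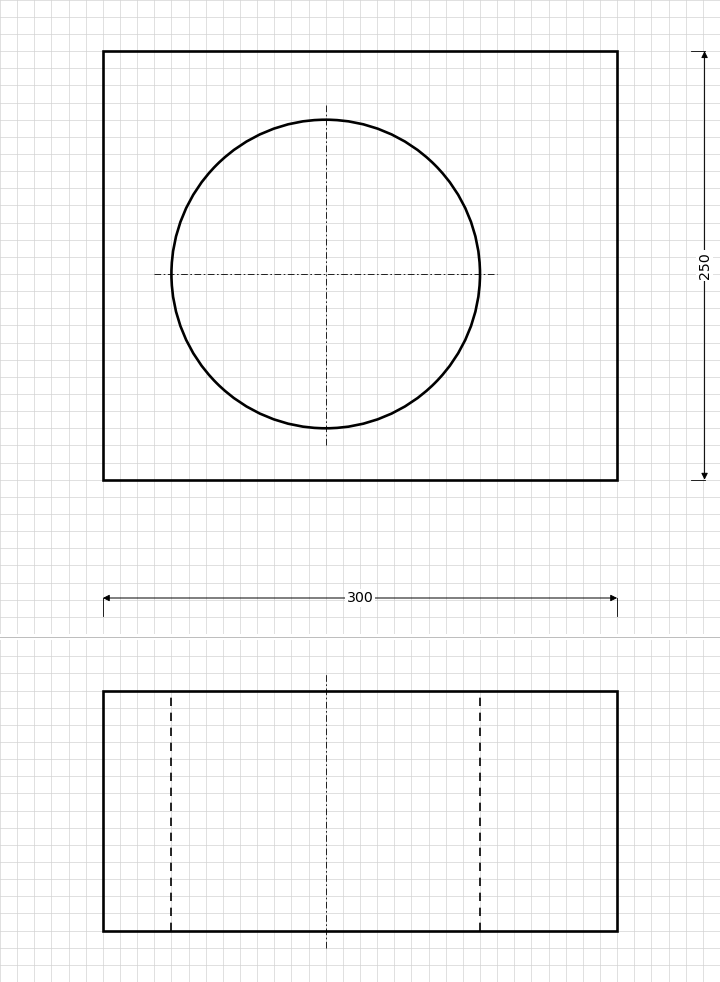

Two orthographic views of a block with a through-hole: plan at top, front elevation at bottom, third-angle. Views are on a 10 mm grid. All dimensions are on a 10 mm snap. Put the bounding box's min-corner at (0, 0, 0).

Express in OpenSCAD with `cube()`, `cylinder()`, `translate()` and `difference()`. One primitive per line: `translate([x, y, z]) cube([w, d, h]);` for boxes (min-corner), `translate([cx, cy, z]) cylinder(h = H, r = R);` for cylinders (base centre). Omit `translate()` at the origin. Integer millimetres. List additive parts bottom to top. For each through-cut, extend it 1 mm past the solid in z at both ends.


difference() {
  cube([300, 250, 140]);
  translate([130, 120, -1]) cylinder(h = 142, r = 90);
}


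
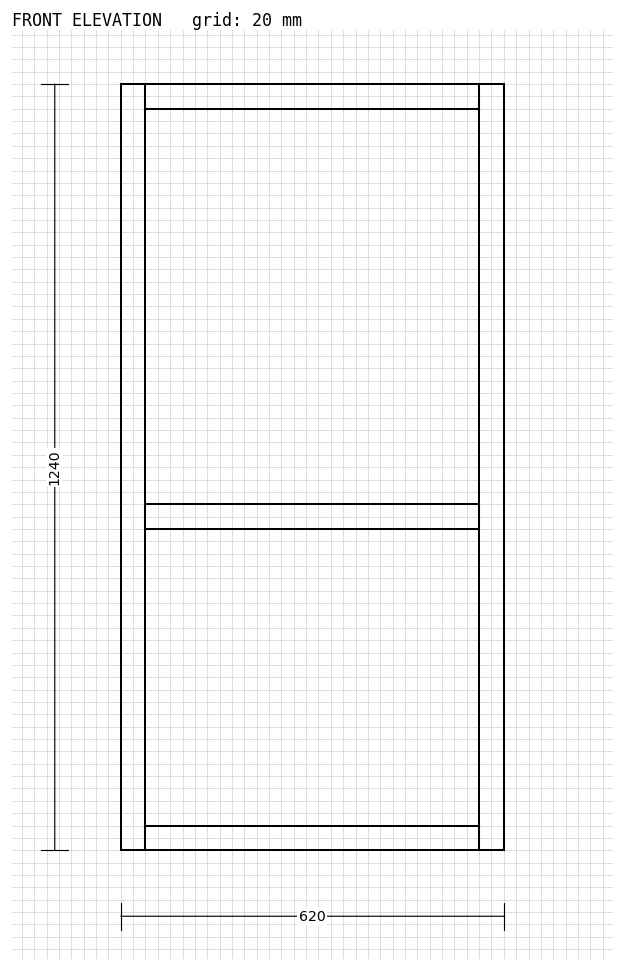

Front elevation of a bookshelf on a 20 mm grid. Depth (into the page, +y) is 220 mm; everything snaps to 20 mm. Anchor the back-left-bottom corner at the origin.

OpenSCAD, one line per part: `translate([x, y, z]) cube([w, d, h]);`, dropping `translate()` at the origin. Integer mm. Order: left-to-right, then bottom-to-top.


cube([40, 220, 1240]);
translate([40, 0, 0]) cube([540, 220, 40]);
translate([40, 0, 520]) cube([540, 220, 40]);
translate([40, 0, 1200]) cube([540, 220, 40]);
translate([580, 0, 0]) cube([40, 220, 1240]);


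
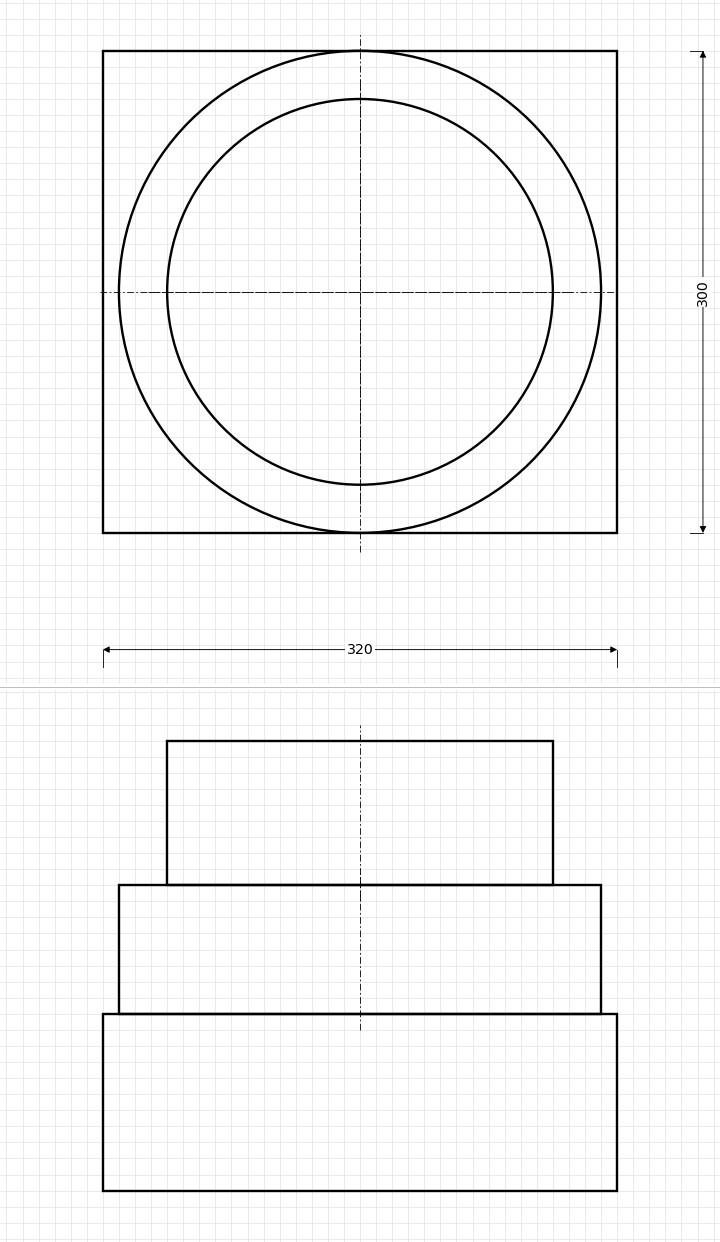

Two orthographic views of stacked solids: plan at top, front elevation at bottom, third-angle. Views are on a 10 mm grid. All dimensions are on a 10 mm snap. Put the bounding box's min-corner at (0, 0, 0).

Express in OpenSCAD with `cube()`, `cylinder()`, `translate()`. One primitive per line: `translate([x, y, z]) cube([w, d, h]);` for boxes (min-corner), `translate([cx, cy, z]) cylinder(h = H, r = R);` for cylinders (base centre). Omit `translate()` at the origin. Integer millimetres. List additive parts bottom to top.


cube([320, 300, 110]);
translate([160, 150, 110]) cylinder(h = 80, r = 150);
translate([160, 150, 190]) cylinder(h = 90, r = 120);
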